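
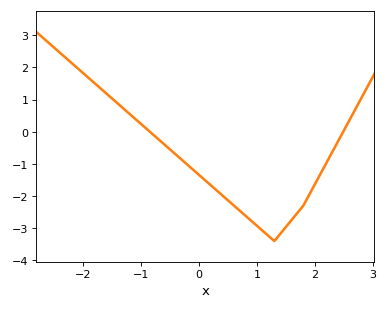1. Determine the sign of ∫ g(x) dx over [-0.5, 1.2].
negative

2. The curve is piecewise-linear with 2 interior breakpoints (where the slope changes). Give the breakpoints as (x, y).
(1.3, -3.4); (1.8, -2.3)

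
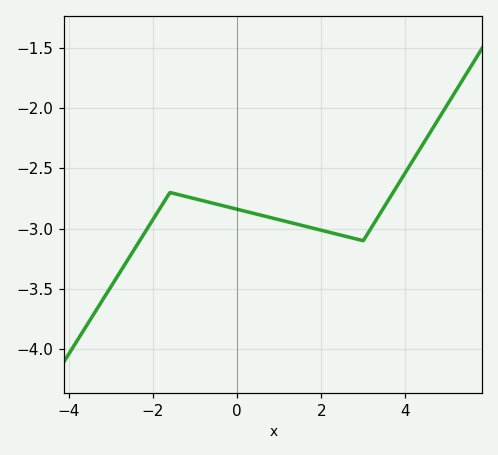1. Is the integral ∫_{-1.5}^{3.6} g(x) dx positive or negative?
negative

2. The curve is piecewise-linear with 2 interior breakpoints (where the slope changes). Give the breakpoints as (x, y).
(-1.6, -2.7); (3, -3.1)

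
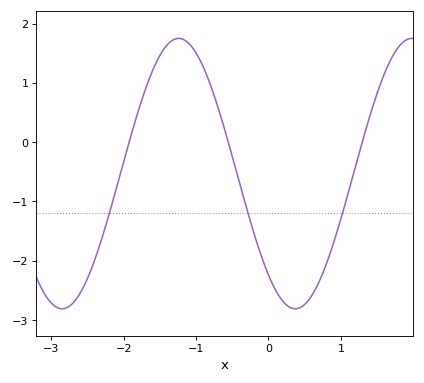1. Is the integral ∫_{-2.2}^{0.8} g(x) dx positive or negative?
negative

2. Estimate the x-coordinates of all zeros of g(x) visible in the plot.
-1.93, -0.556, 1.3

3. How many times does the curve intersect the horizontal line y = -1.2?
3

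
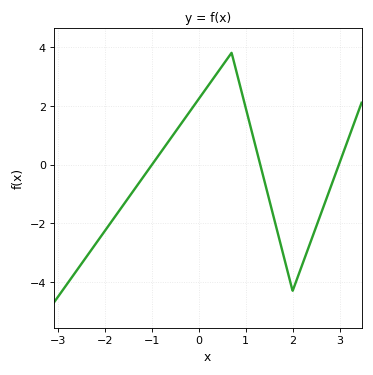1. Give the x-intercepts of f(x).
-0.995, 1.31, 2.99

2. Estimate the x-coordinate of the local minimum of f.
2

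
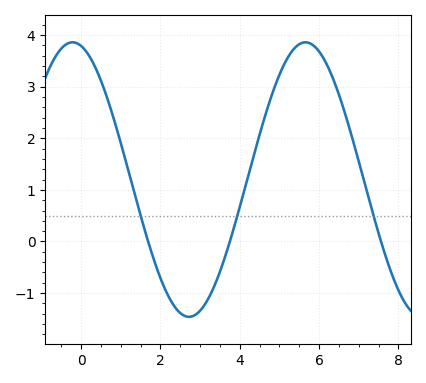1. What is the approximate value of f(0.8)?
2.4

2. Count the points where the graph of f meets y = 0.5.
3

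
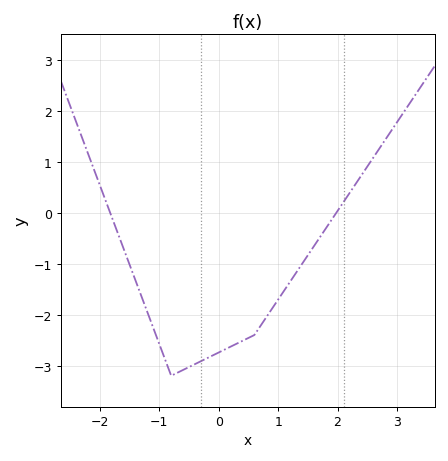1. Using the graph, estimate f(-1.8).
-0.1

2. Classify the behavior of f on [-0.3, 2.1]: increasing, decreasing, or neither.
increasing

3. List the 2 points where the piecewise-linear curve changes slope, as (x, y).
(-0.8, -3.2); (0.6, -2.4)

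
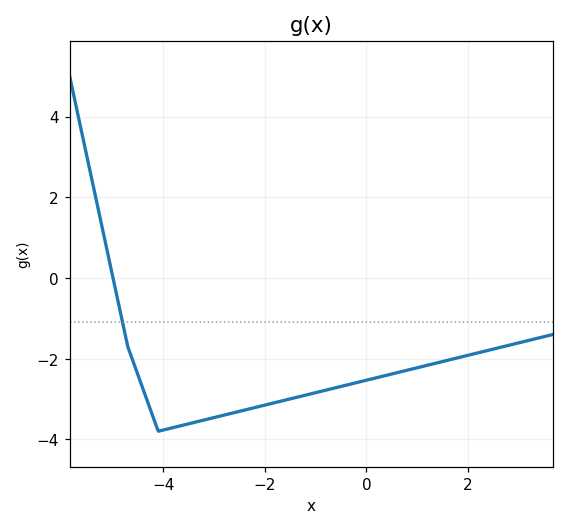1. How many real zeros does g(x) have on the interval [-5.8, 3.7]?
1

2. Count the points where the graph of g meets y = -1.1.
1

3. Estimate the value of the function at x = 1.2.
-2.16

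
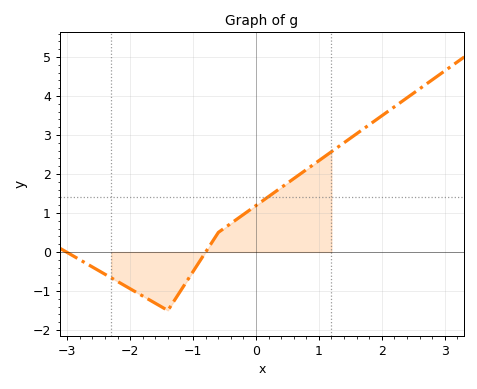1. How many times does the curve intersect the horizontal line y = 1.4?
1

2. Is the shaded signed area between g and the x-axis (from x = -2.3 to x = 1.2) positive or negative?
positive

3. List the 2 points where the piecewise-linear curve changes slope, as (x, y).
(-1.4, -1.5); (-0.6, 0.5)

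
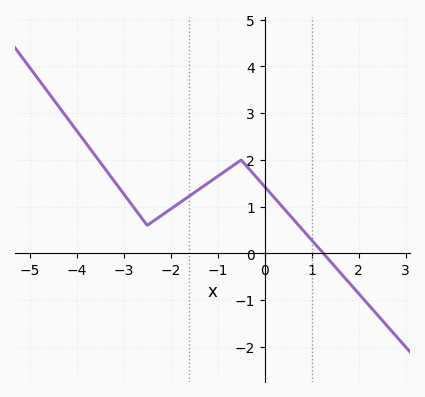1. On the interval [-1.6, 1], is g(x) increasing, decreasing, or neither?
neither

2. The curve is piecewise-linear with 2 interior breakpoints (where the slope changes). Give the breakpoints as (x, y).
(-2.5, 0.6); (-0.5, 2)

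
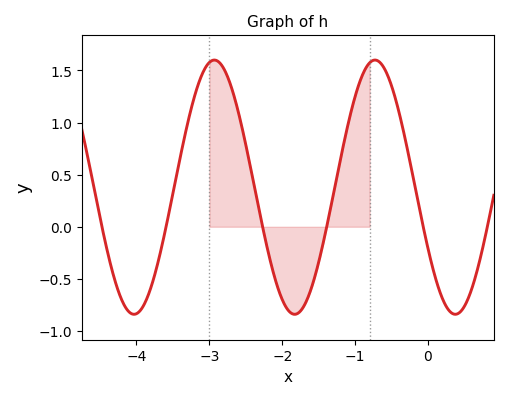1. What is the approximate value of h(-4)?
-0.834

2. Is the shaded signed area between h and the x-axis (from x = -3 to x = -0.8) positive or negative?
positive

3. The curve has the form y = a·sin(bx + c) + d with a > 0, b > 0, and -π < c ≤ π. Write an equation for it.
y = 1.22sin(2.85x - 2.64) + 0.38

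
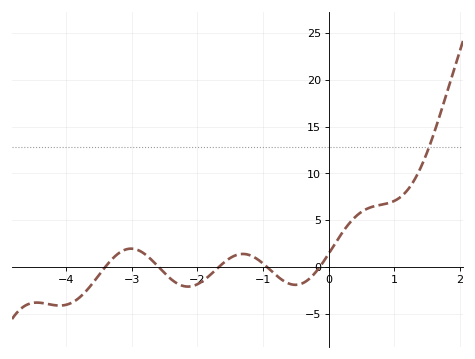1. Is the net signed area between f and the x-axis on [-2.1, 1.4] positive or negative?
positive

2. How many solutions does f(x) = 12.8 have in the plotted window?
1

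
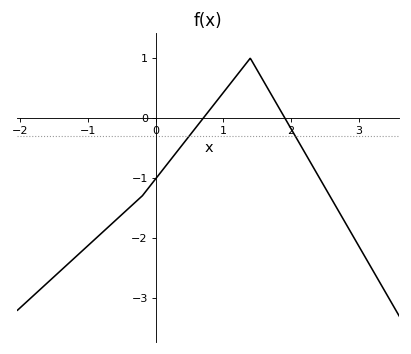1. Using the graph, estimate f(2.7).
-1.5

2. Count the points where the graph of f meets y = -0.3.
2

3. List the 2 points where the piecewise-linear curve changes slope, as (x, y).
(-0.2, -1.3); (1.4, 1)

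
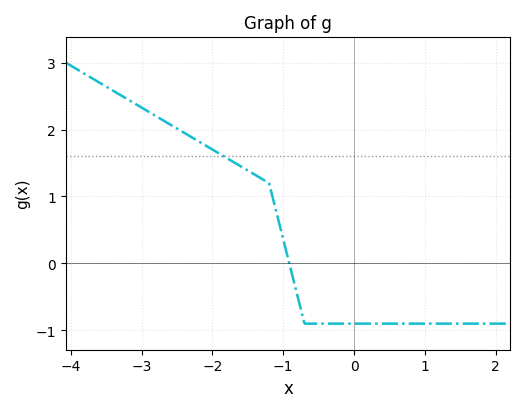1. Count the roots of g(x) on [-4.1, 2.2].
1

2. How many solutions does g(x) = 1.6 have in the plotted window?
1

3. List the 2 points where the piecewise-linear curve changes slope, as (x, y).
(-1.2, 1.2); (-0.7, -0.9)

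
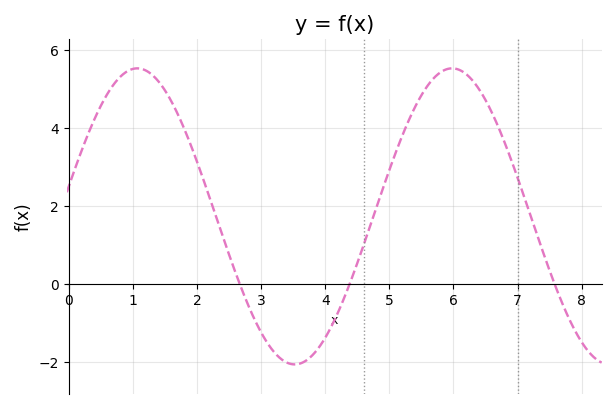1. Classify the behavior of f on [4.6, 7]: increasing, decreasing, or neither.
neither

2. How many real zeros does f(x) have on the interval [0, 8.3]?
3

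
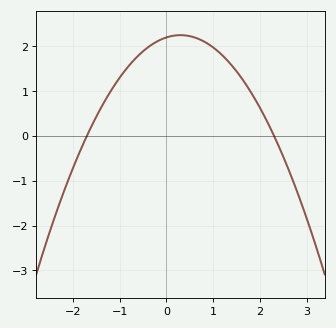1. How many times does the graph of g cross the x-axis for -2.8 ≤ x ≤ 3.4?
2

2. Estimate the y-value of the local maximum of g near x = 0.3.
2.2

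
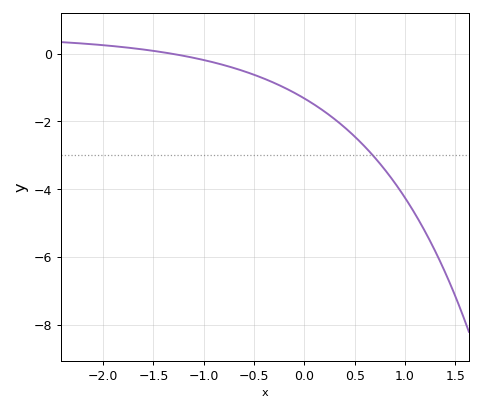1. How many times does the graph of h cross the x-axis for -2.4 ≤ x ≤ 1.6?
1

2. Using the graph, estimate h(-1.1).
-0.121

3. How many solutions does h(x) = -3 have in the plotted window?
1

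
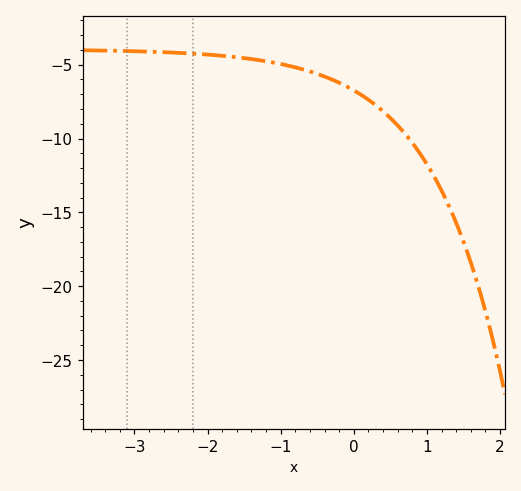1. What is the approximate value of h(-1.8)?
-4.4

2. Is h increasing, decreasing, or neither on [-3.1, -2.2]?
decreasing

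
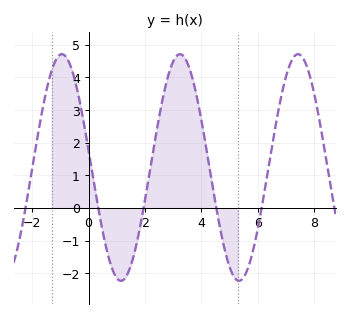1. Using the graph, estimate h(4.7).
-0.765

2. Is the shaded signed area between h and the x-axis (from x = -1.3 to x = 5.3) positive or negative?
positive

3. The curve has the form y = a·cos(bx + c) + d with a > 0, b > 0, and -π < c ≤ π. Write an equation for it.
y = 3.47cos(1.5x + 1.42) + 1.24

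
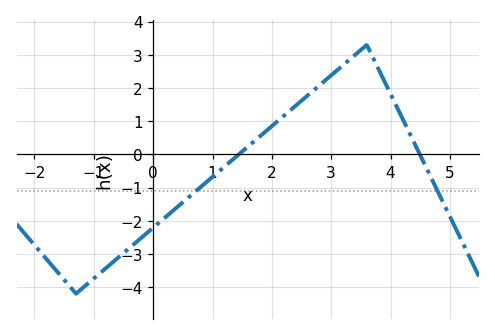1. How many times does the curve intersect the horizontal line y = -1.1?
2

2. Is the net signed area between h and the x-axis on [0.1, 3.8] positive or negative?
positive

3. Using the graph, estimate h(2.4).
1.5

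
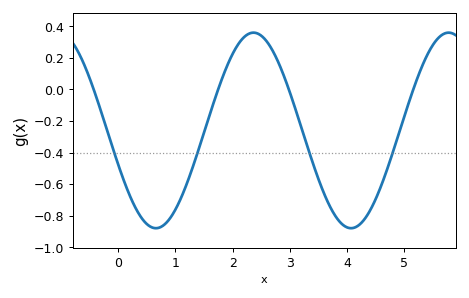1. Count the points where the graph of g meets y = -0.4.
4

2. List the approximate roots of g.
-0.431, 1.75, 2.98, 5.16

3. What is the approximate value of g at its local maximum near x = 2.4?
0.36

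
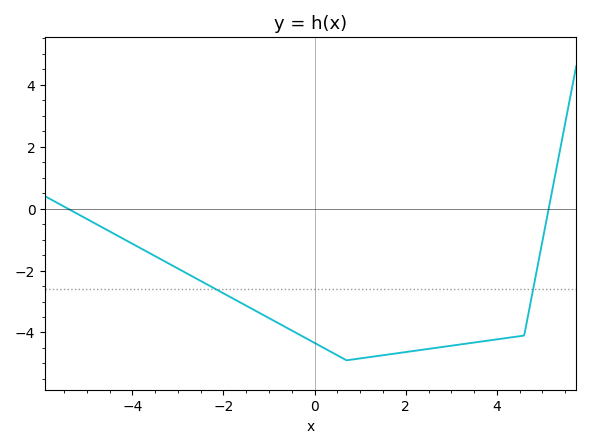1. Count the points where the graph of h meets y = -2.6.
2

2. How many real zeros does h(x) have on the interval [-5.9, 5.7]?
2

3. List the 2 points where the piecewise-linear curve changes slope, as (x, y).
(0.7, -4.9); (4.6, -4.1)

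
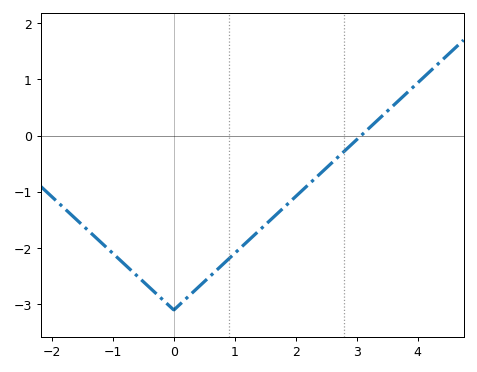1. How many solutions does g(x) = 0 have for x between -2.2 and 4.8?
1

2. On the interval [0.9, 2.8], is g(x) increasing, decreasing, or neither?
increasing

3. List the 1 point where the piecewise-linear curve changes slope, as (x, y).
(0, -3.1)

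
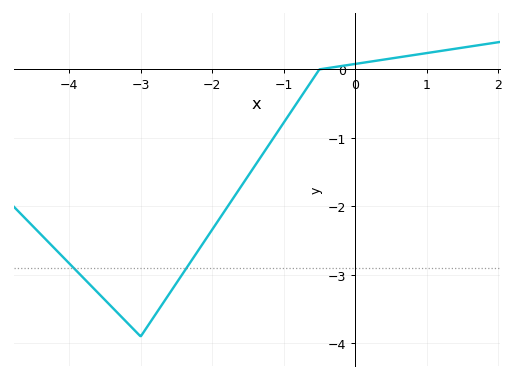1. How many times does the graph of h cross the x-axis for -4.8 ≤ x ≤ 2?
1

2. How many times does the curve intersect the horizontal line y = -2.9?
2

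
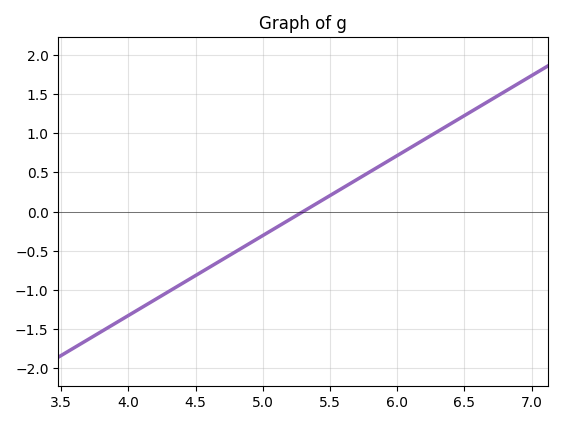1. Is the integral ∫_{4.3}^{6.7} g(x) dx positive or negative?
positive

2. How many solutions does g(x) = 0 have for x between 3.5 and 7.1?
1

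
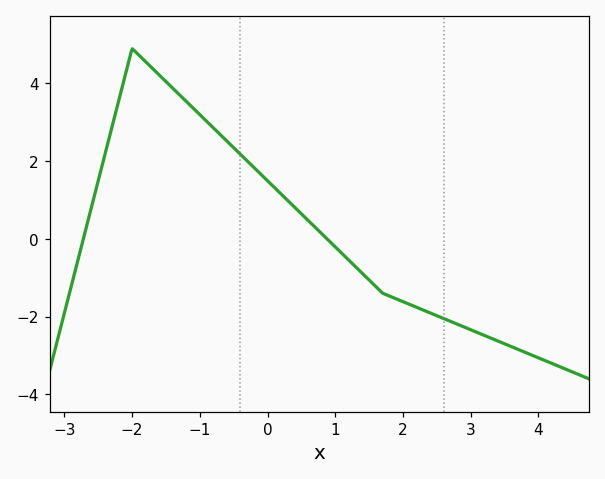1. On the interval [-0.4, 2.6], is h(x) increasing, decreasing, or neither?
decreasing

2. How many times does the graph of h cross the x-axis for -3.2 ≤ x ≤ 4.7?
2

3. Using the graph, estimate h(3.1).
-2.41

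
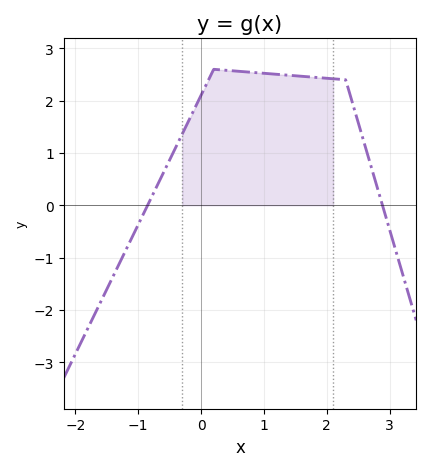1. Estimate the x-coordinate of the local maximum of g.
0.2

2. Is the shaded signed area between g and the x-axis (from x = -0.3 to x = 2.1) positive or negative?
positive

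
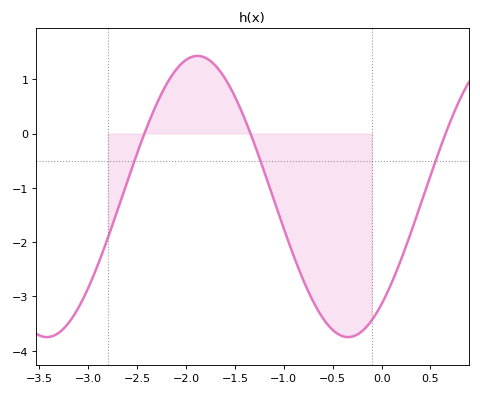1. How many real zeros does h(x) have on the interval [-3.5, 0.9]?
3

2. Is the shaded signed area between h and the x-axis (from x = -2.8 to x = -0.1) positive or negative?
negative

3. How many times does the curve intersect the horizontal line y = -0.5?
3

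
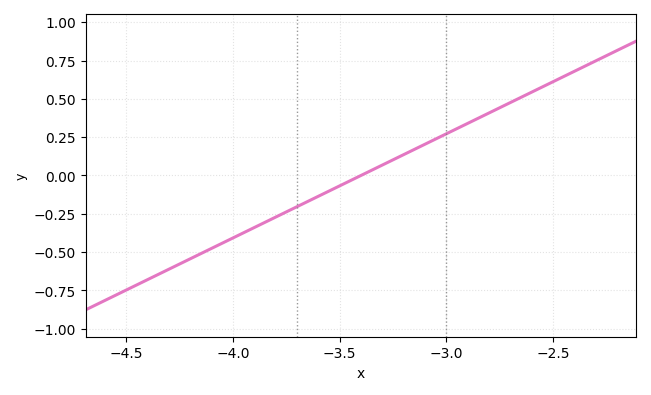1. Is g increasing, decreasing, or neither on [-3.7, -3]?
increasing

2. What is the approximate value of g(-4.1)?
-0.476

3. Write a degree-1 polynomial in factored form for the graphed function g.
y = 0.68(x + 3.4)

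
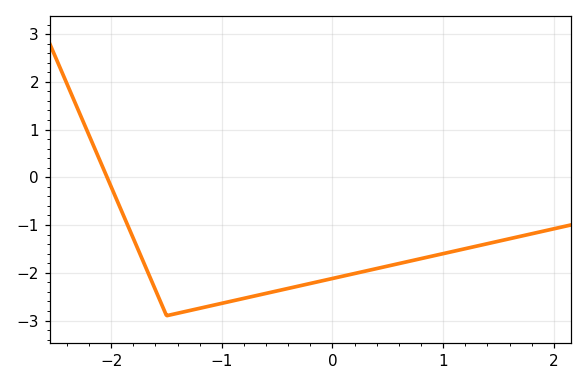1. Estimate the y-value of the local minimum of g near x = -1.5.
-2.9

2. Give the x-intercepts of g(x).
-2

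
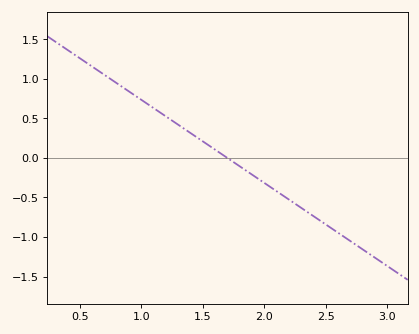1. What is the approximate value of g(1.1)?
0.65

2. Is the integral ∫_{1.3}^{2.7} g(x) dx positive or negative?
negative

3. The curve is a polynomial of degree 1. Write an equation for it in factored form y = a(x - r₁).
y = -1.05(x - 1.7)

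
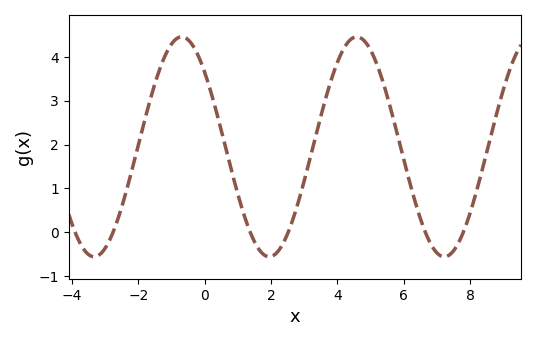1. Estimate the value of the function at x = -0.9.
4.4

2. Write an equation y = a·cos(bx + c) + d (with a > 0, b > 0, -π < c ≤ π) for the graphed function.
y = 2.51cos(1.2x + 0.83) + 1.95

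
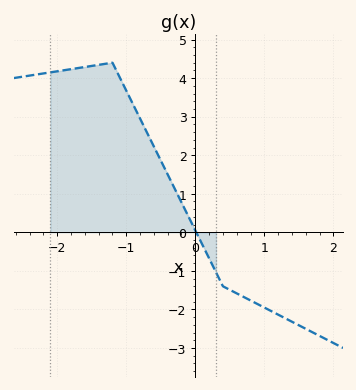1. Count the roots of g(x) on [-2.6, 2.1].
1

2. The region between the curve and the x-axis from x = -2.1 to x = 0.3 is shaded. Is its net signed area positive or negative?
positive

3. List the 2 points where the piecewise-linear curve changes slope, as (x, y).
(-1.2, 4.4); (0.4, -1.4)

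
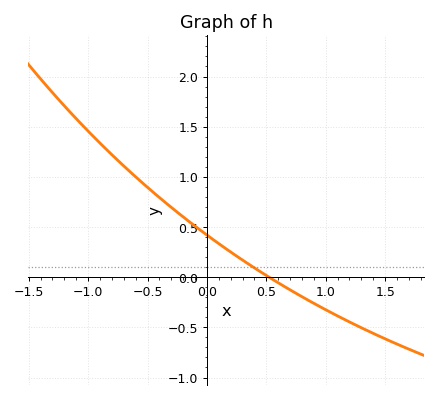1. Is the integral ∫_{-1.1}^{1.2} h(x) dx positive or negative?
positive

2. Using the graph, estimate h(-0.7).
1.1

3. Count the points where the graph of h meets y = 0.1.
1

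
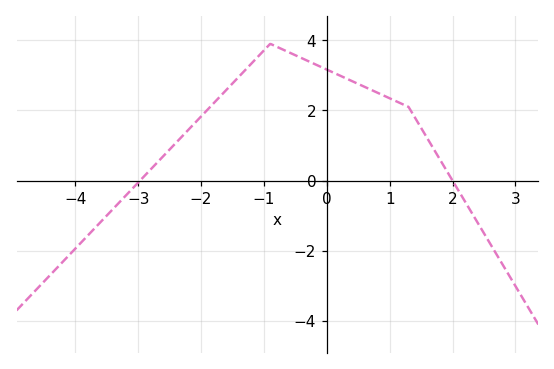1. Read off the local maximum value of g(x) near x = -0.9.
3.9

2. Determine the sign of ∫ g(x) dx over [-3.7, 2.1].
positive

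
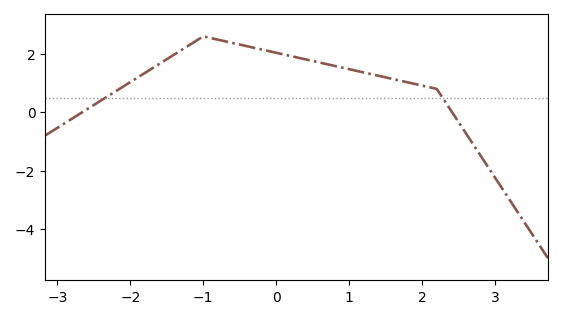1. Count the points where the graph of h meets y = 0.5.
2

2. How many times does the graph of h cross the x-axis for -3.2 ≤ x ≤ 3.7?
2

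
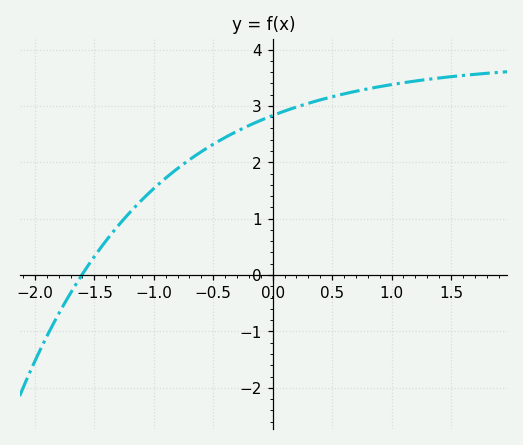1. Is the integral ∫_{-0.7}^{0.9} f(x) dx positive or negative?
positive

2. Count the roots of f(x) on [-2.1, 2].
1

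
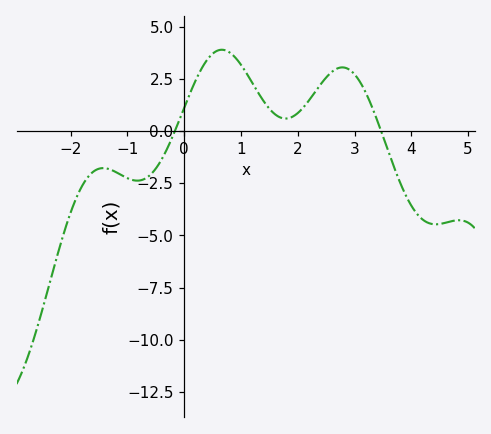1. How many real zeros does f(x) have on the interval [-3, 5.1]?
2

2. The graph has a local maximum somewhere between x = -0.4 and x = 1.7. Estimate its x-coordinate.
0.661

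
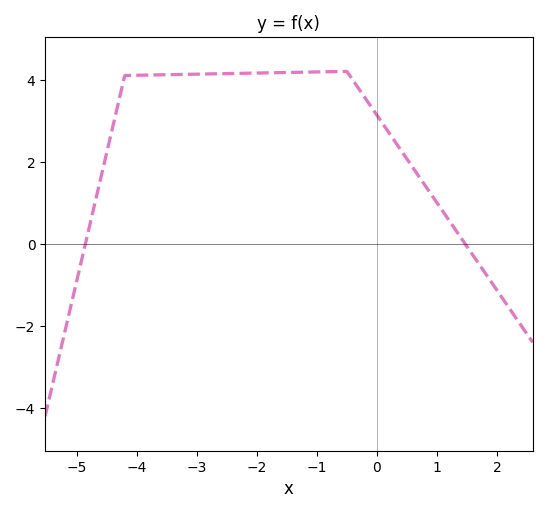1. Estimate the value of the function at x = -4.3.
3.47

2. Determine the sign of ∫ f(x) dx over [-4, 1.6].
positive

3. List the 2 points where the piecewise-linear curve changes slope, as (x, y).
(-4.2, 4.1); (-0.5, 4.2)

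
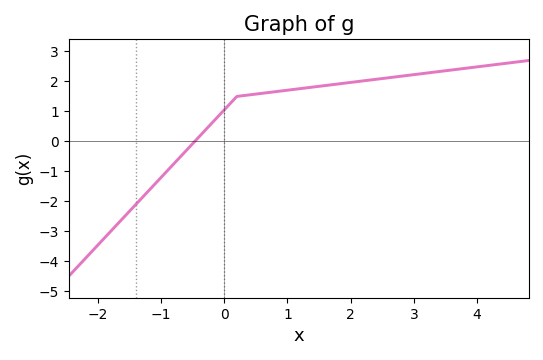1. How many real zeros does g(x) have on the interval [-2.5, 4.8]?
1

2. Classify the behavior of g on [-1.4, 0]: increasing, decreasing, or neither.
increasing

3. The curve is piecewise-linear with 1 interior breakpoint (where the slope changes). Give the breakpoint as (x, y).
(0.2, 1.5)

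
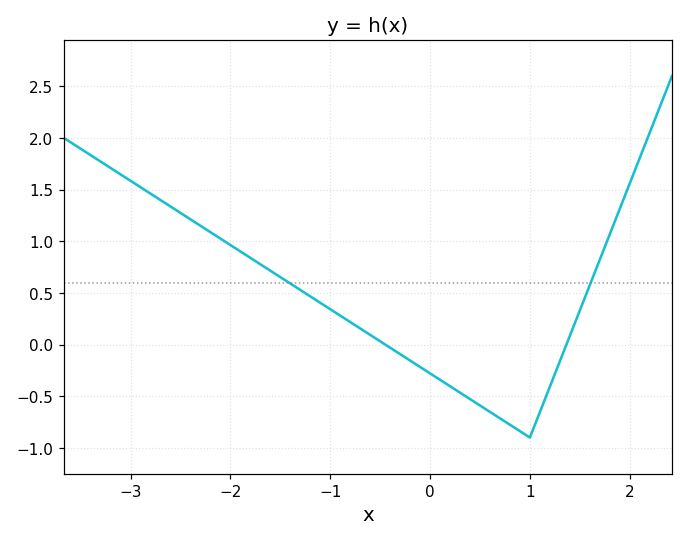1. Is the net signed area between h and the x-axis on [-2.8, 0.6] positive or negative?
positive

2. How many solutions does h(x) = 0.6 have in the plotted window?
2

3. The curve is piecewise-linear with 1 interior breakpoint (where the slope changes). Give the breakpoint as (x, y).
(1, -0.9)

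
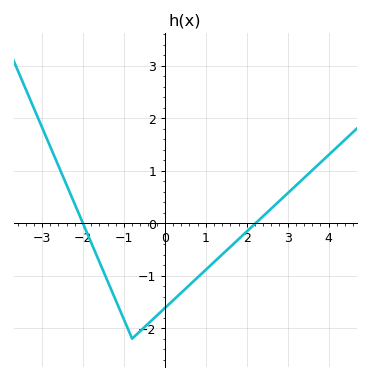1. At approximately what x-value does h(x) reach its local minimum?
-0.801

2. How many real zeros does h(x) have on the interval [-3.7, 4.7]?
2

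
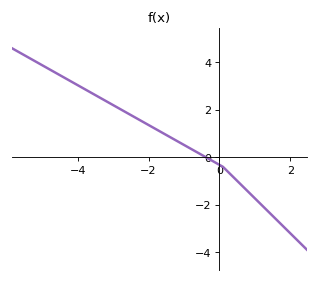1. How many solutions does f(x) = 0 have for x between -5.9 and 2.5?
1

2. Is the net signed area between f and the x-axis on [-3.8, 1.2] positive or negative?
positive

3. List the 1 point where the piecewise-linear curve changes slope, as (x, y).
(0.1, -0.4)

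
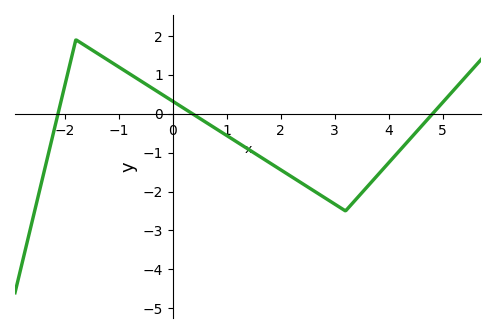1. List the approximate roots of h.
-2.13, 0.359, 4.81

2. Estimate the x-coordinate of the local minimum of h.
3.2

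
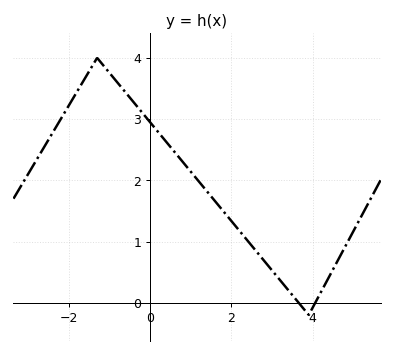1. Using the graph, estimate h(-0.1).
3.03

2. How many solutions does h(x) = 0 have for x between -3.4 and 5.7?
2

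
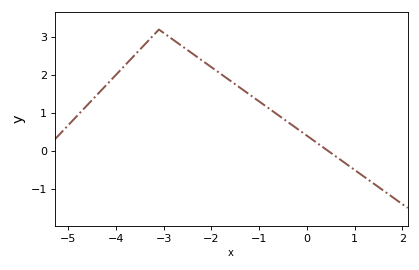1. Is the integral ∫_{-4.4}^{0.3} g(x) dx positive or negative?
positive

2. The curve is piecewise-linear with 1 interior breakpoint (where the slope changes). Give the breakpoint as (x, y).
(-3.1, 3.2)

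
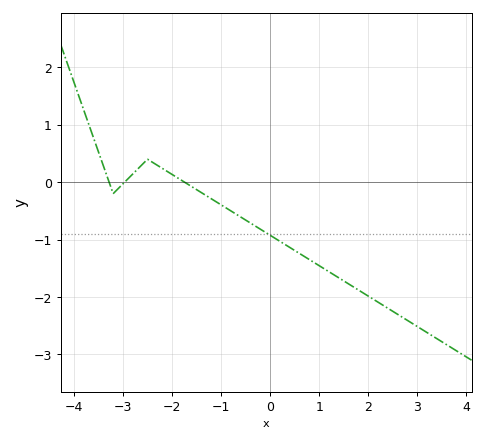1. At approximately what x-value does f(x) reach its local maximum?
-2.5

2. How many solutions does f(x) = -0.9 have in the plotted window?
1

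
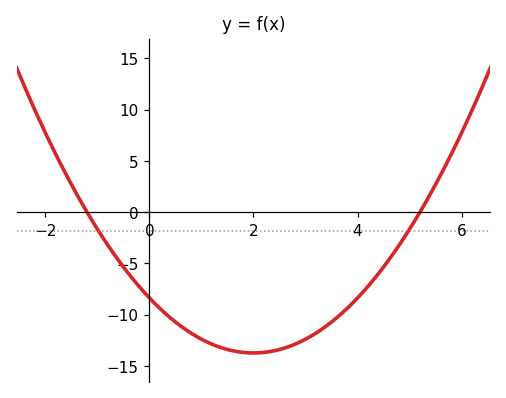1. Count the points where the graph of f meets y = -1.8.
2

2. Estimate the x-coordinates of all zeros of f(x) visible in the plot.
-1.2, 5.2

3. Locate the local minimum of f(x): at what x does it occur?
2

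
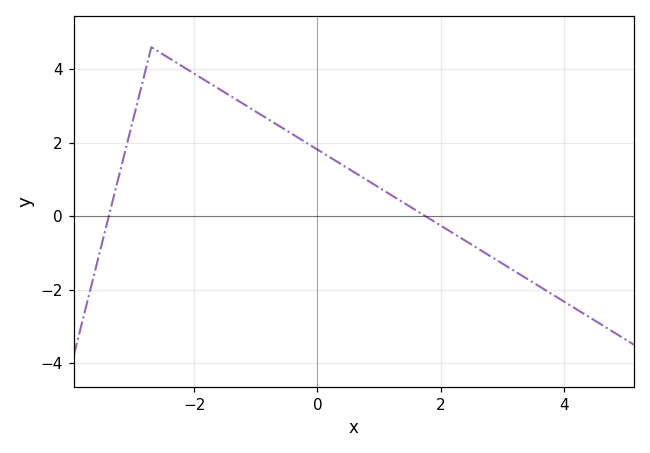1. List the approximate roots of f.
-3.4, 1.8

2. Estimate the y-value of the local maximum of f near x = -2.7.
4.6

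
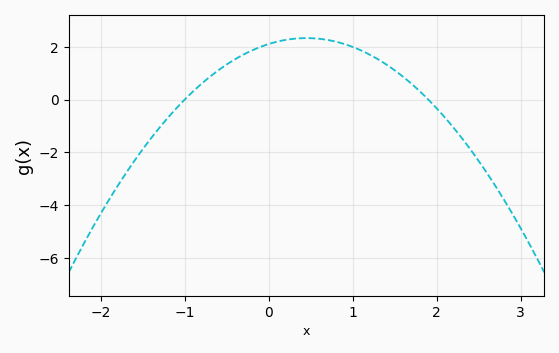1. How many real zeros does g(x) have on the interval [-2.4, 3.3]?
2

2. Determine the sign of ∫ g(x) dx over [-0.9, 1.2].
positive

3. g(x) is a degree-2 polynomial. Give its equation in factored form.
y = -1.11(x + 1)(x - 1.9)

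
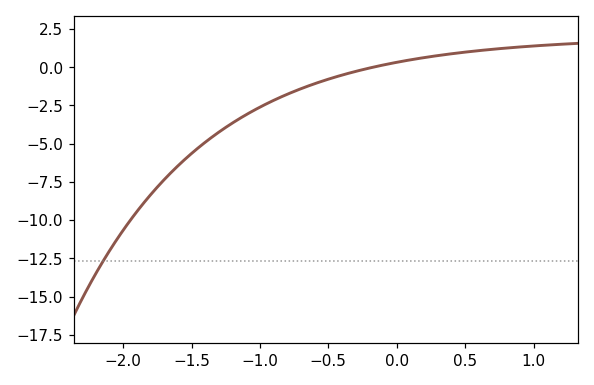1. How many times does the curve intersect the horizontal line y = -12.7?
1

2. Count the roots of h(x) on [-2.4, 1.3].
1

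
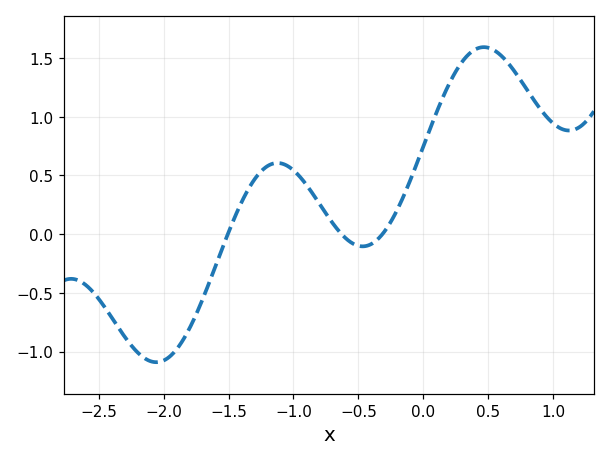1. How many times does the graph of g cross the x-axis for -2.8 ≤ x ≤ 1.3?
3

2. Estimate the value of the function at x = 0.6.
1.5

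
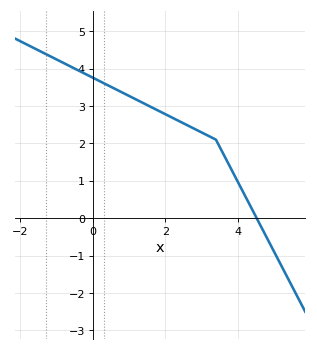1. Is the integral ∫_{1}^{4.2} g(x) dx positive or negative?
positive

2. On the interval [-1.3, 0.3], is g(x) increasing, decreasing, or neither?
decreasing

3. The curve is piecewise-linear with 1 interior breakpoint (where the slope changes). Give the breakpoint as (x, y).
(3.4, 2.1)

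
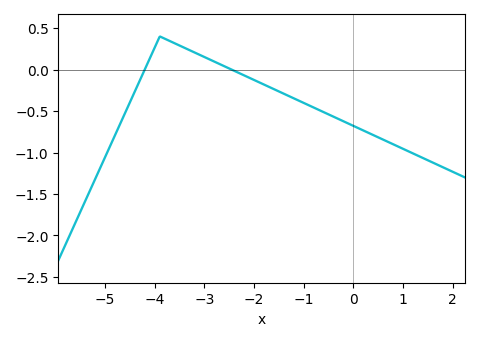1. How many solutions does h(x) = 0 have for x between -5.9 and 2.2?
2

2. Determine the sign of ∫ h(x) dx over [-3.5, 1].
negative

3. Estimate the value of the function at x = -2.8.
0.1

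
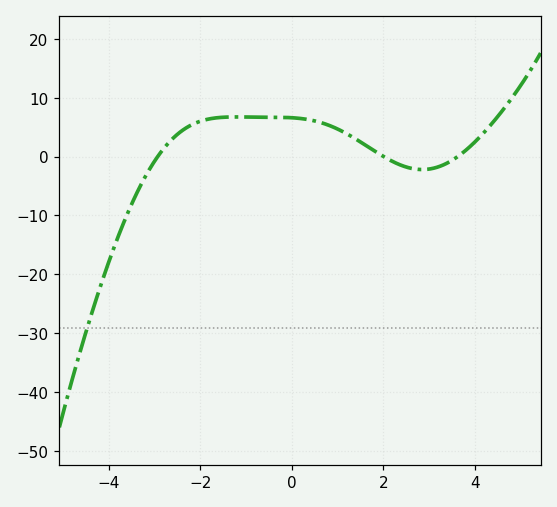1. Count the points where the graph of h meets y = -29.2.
1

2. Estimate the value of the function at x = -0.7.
6.69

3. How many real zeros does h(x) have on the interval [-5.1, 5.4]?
3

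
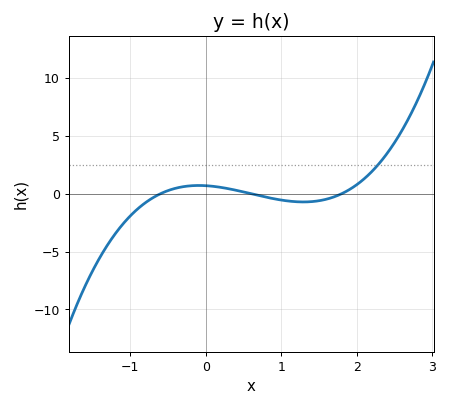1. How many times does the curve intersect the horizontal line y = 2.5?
1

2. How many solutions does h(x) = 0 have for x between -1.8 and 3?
3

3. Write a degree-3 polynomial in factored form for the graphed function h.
y = 1.07(x + 0.6)(x - 0.6)(x - 1.8)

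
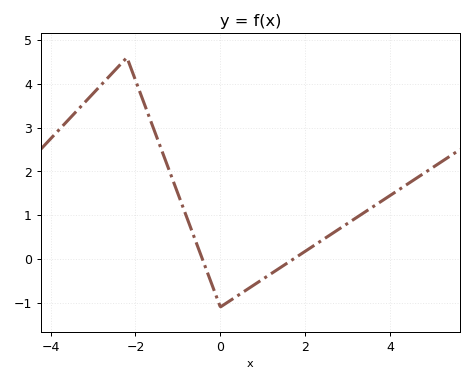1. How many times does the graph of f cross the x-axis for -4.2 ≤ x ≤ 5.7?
2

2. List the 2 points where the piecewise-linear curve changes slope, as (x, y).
(-2.2, 4.6); (0, -1.1)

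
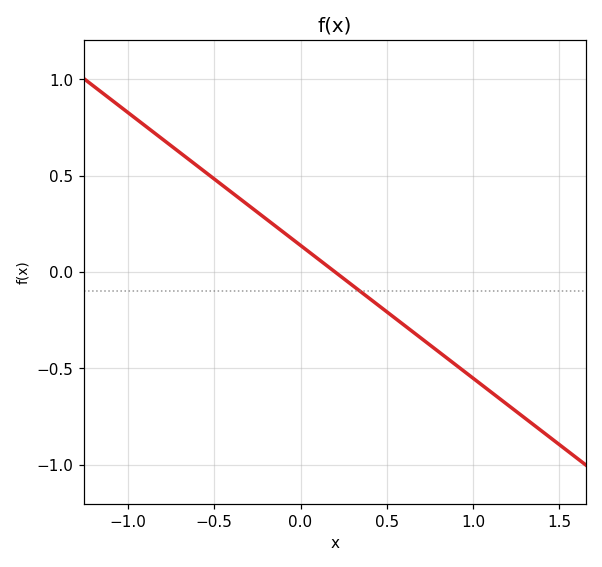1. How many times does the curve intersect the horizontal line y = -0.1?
1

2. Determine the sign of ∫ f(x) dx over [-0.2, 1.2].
negative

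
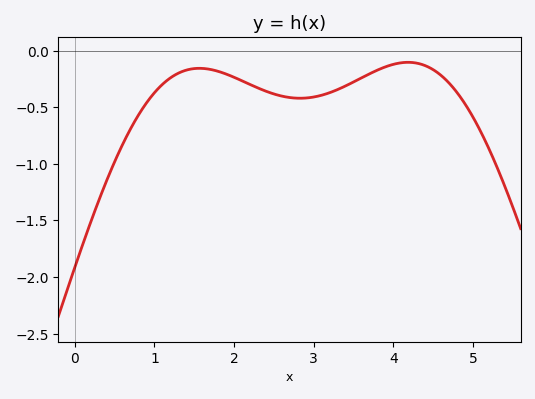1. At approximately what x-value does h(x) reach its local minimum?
2.83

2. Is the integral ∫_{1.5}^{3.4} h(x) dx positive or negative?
negative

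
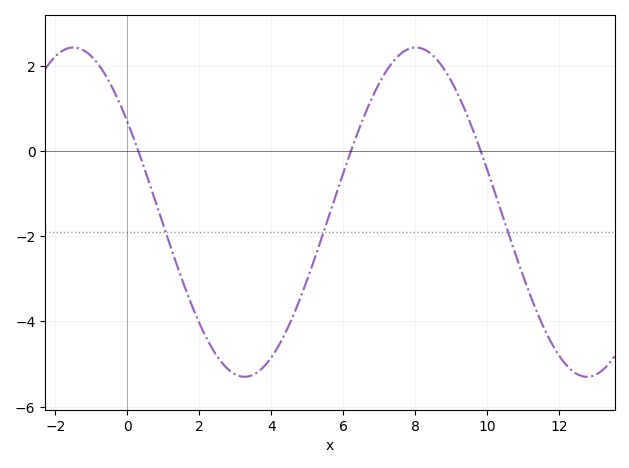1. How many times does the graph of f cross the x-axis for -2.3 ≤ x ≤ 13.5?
3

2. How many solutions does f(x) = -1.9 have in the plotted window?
3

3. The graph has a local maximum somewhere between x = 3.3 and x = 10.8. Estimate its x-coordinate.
8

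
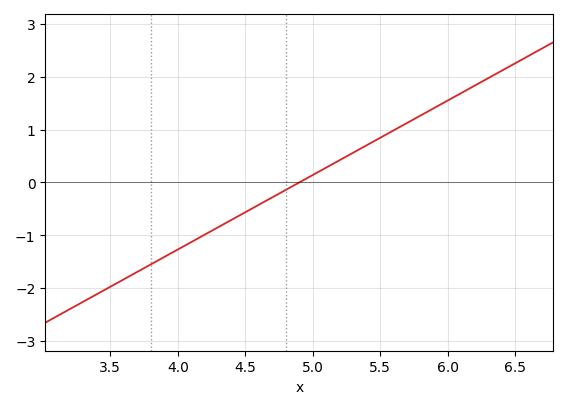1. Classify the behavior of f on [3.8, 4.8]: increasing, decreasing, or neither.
increasing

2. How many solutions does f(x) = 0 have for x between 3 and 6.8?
1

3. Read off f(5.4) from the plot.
0.705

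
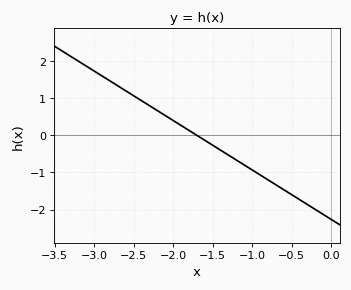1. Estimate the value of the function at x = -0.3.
-1.9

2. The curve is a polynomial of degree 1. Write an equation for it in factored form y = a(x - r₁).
y = -1.33(x + 1.7)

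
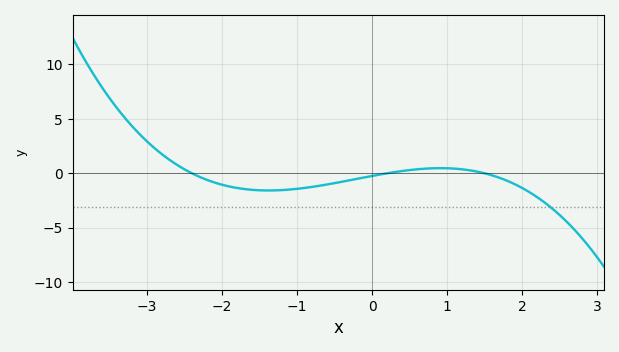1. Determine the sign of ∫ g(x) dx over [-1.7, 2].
negative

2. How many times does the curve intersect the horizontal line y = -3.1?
1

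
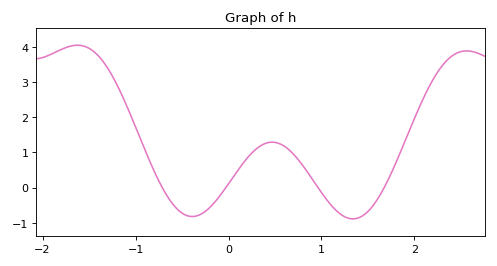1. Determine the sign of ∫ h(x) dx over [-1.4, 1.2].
positive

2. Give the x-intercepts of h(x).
-0.7, 0, 1, 1.7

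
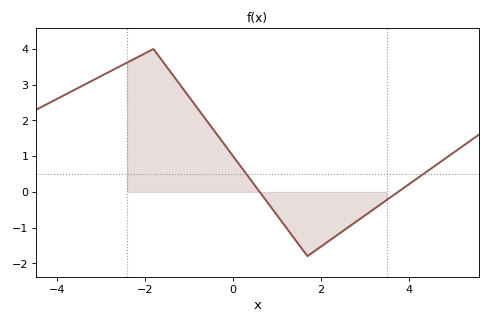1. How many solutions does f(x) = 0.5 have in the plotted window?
2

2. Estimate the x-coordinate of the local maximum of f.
-1.8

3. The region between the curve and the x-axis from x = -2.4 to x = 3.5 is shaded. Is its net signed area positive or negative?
positive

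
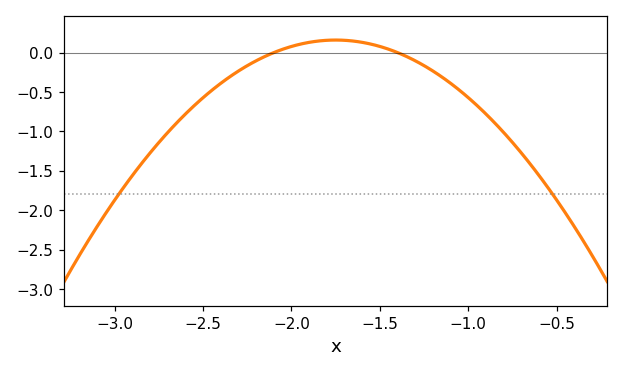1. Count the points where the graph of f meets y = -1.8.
2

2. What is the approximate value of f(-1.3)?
-0.1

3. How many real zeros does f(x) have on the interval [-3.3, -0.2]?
2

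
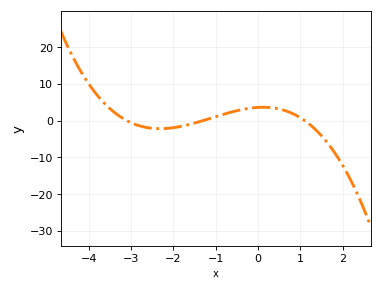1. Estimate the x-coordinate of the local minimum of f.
-2.32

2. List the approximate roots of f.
-3.1, -1.3, 1.1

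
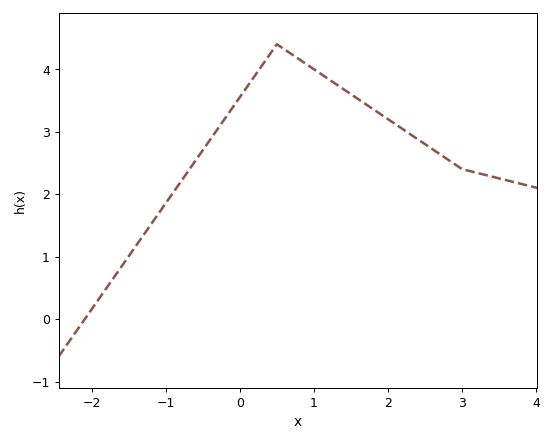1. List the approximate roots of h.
-2.1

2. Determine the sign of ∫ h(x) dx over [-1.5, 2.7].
positive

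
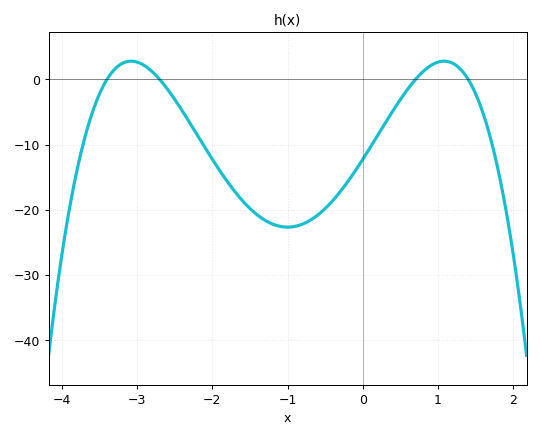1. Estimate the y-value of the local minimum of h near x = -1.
-22.6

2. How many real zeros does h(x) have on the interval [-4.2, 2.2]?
4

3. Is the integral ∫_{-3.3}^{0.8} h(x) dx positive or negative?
negative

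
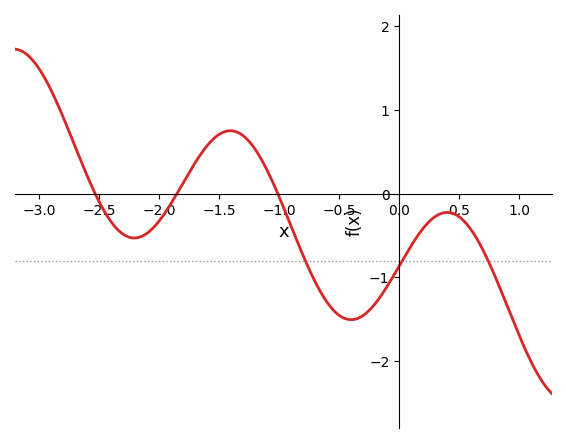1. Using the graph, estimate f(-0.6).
-1.3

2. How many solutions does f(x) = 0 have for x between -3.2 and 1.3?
3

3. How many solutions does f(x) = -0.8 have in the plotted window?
3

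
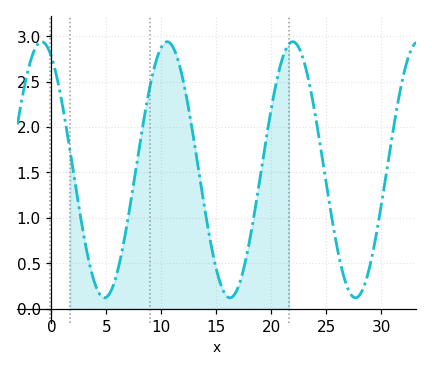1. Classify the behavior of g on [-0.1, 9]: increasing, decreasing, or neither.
neither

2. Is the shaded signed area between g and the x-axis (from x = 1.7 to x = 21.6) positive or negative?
positive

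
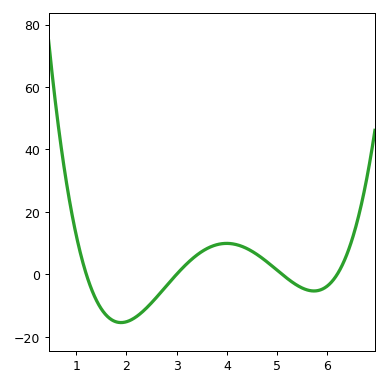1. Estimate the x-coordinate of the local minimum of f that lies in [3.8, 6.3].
5.74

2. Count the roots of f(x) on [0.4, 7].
4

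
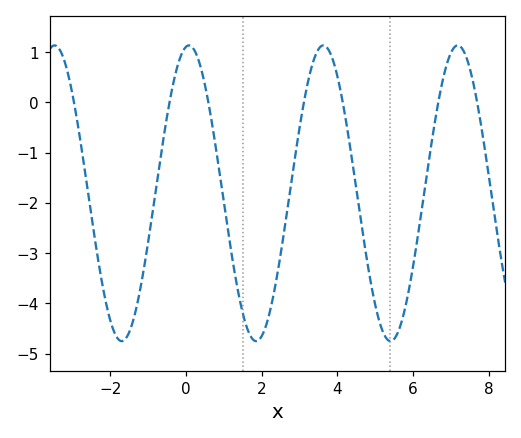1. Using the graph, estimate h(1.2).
-2.99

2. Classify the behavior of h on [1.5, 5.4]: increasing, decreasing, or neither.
neither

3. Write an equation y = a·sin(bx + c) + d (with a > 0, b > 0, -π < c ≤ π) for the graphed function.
y = 2.94sin(1.77x + 1.43) - 1.81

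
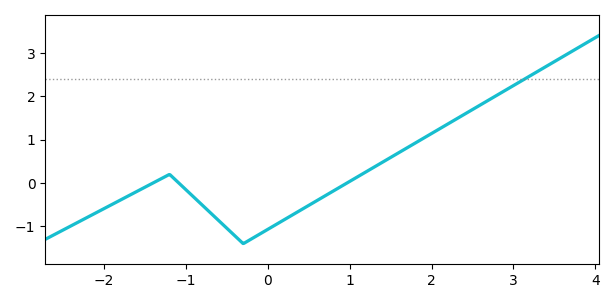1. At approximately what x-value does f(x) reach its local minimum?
-0.3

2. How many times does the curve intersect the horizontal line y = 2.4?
1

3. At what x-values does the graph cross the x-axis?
-1.4, -1.1, 1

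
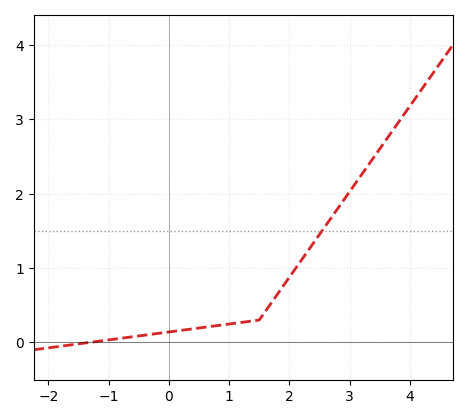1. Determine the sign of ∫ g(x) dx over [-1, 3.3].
positive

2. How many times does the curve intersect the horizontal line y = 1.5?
1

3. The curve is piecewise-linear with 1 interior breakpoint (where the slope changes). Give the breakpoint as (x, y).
(1.5, 0.3)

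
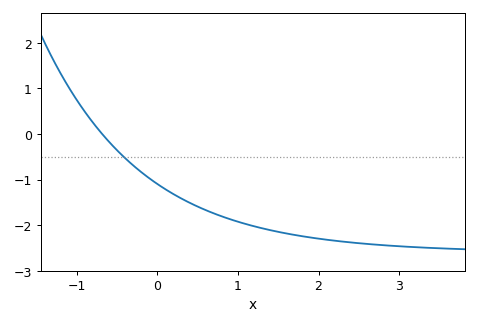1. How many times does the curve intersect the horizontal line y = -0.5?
1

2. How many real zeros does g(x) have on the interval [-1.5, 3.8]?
1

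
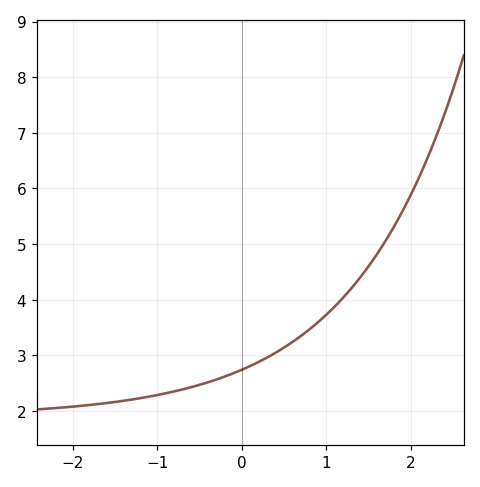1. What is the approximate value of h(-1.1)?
2.3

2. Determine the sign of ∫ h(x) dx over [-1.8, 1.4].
positive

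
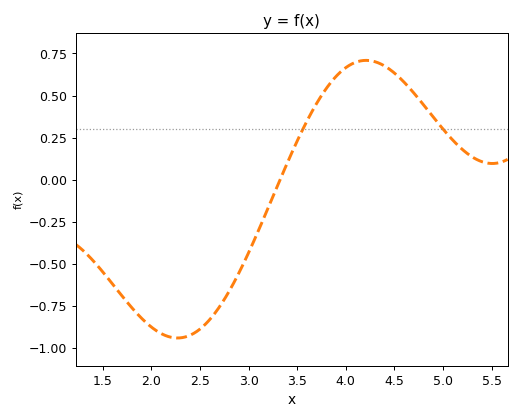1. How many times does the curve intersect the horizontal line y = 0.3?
2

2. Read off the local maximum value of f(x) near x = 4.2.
0.7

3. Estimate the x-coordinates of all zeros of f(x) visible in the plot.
3.3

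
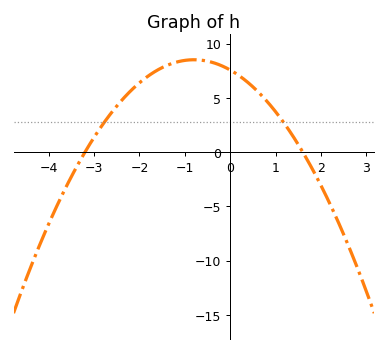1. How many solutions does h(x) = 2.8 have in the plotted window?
2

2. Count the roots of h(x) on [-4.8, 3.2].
2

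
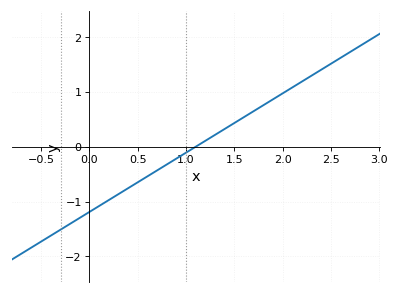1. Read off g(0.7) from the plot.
-0.432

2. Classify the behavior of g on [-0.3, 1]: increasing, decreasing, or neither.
increasing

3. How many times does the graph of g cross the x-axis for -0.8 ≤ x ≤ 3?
1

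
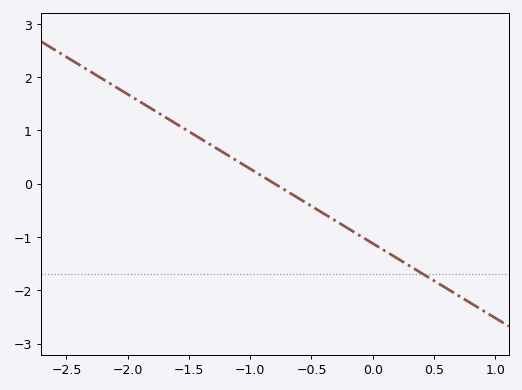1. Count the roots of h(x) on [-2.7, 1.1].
1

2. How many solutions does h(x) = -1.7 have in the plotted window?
1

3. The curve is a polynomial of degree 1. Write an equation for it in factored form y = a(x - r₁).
y = -1.4(x + 0.8)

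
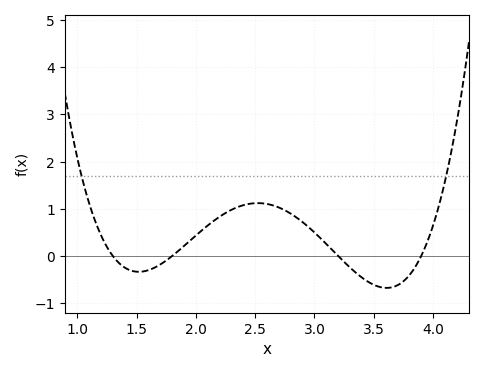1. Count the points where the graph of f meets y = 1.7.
2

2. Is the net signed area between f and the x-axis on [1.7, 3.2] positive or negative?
positive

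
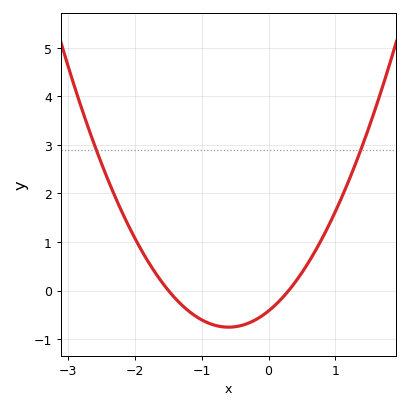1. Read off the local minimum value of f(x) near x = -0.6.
-0.753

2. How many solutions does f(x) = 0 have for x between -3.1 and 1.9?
2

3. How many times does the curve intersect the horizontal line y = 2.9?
2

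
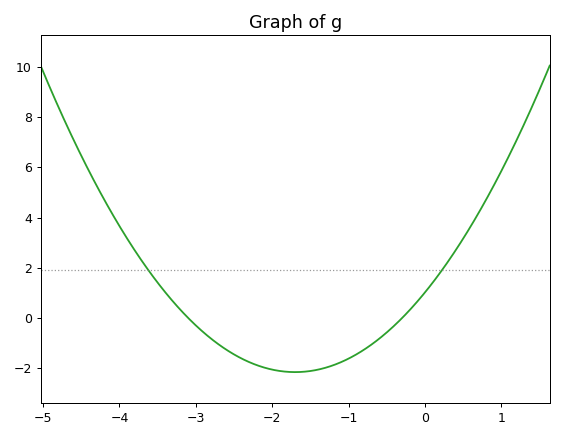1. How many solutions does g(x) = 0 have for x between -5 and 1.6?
2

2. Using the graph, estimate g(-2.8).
-0.8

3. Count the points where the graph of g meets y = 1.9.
2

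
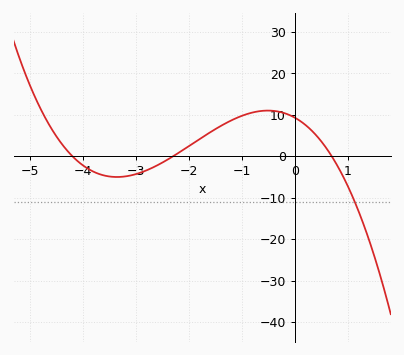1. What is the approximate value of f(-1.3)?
8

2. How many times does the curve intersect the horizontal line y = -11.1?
1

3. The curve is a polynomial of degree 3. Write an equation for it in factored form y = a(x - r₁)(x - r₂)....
y = -1.38(x + 4.2)(x + 2.3)(x - 0.7)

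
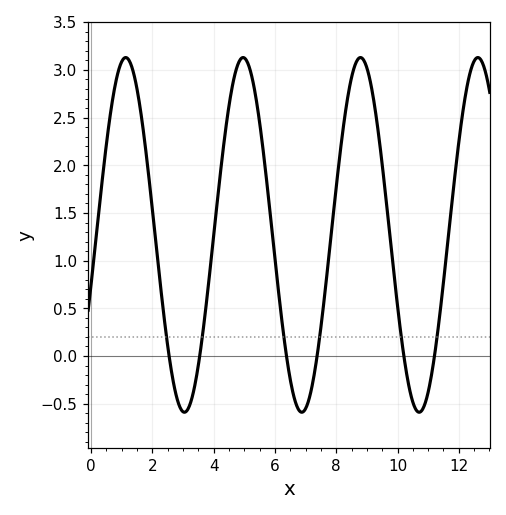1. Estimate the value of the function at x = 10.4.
-0.361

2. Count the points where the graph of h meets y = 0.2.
6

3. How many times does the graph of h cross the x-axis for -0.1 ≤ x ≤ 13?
6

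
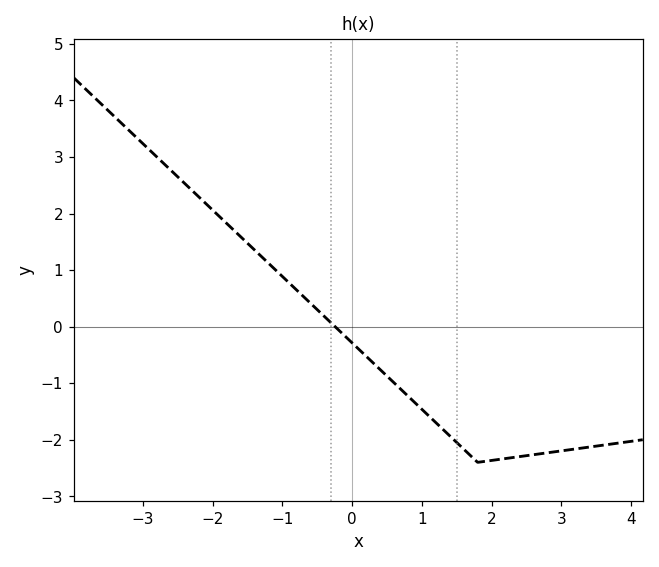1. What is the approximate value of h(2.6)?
-2.26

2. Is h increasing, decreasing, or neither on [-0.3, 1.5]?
decreasing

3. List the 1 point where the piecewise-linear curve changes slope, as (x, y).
(1.8, -2.4)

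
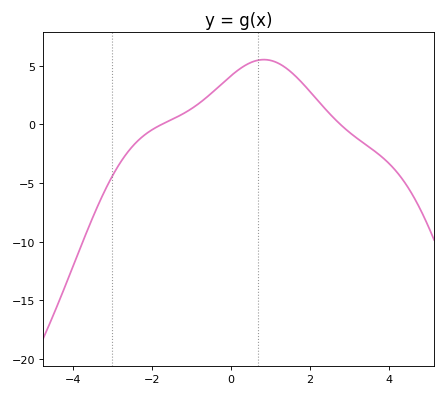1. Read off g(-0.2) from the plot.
3.54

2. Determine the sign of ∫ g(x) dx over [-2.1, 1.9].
positive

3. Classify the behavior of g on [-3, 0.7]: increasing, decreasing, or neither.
increasing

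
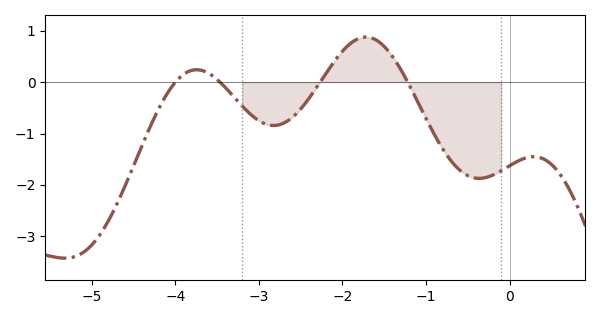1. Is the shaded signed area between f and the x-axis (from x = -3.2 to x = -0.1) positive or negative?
negative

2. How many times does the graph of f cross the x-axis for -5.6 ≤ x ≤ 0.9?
4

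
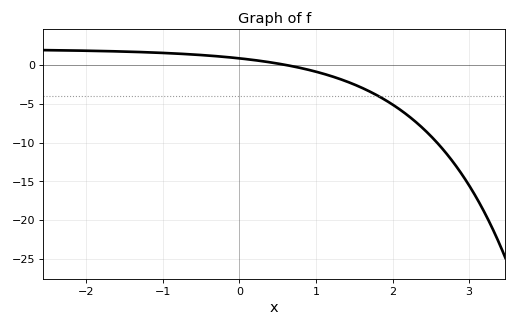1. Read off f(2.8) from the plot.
-12.5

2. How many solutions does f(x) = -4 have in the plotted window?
1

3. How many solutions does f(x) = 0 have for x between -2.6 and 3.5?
1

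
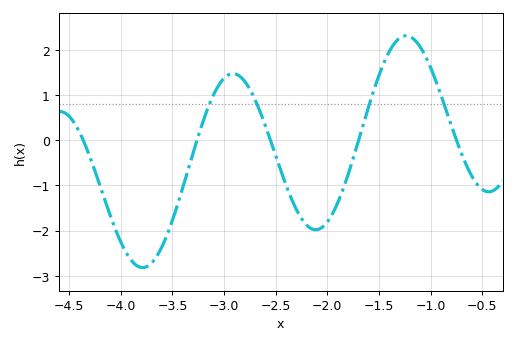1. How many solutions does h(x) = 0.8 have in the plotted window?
4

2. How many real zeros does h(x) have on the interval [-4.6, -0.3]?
5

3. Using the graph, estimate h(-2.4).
-0.995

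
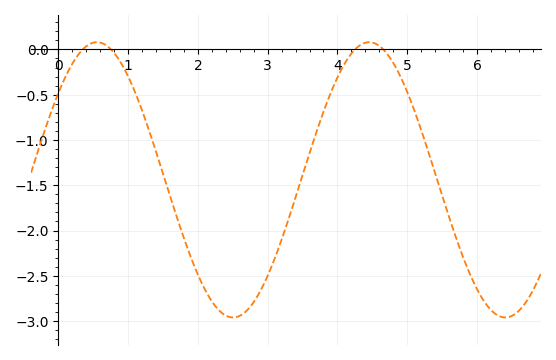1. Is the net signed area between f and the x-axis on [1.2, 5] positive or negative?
negative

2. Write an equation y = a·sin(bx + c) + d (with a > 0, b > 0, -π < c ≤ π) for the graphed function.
y = 1.52sin(1.61x + 0.682) - 1.44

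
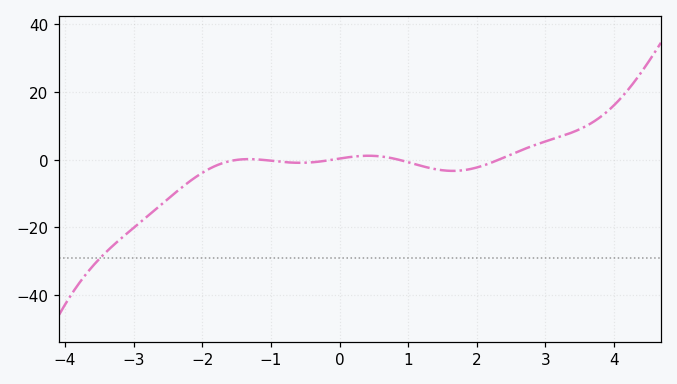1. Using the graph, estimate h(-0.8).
0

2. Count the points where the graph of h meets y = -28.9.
1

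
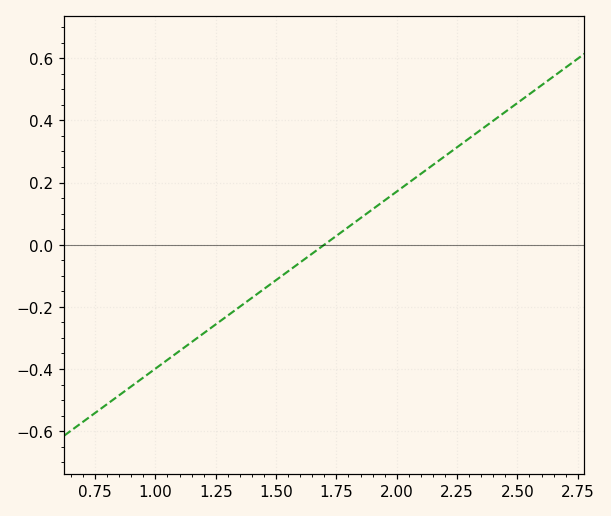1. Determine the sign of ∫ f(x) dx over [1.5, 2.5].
positive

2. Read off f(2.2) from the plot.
0.285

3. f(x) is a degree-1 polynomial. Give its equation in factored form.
y = 0.57(x - 1.7)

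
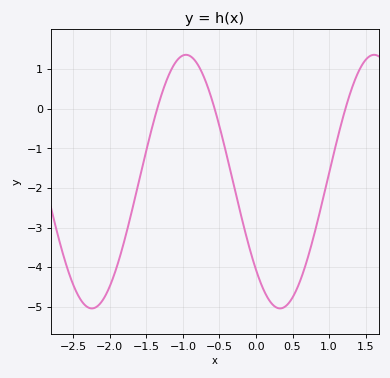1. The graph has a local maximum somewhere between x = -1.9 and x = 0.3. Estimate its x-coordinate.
-0.958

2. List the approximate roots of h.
-1.35, -0.566, 1.22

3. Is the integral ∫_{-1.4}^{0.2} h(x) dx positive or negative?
negative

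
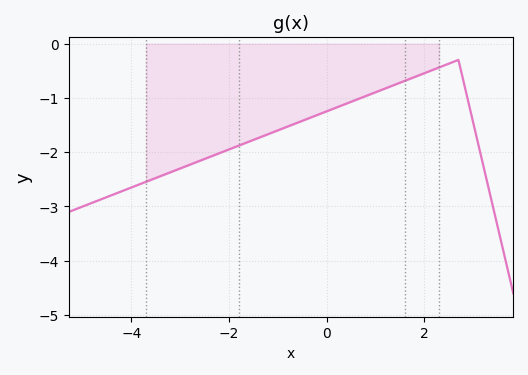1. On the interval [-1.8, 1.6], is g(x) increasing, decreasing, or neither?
increasing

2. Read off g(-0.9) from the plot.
-1.56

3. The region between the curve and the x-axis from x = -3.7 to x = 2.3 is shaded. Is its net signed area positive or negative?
negative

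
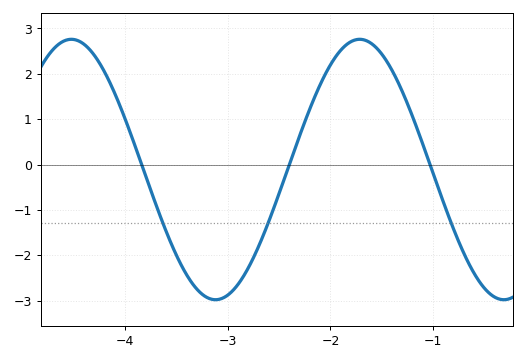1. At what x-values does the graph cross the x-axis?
-3.84, -2.4, -1.03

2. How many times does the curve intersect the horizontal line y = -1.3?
3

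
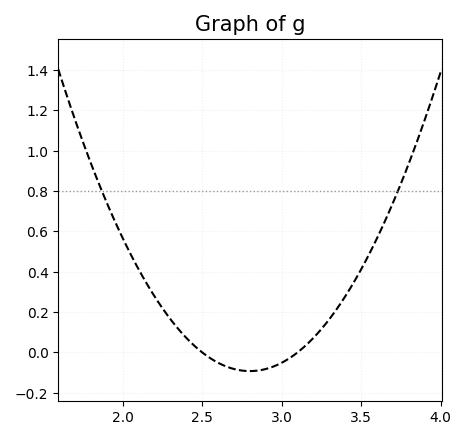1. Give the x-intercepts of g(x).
2.5, 3.1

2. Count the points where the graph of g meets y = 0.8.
2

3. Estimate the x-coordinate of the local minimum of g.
2.8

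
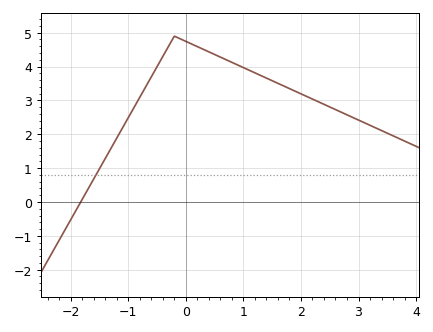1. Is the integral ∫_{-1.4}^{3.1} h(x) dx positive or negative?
positive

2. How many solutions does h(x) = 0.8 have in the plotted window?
1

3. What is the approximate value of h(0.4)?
4.43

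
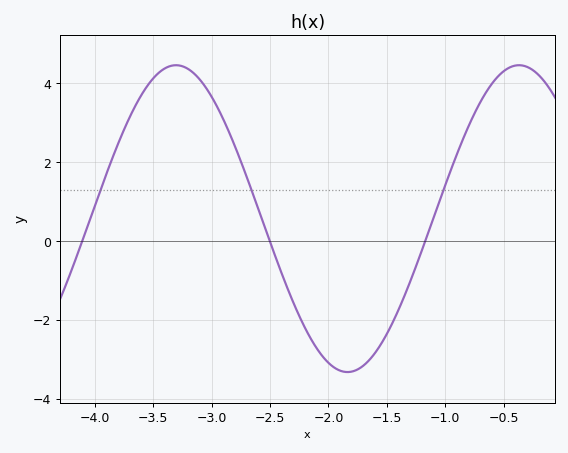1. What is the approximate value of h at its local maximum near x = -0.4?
4.4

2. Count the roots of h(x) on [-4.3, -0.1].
3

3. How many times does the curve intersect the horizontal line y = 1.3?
3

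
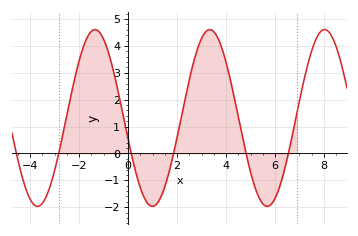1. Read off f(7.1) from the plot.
2.4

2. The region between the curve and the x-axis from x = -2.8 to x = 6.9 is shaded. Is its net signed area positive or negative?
positive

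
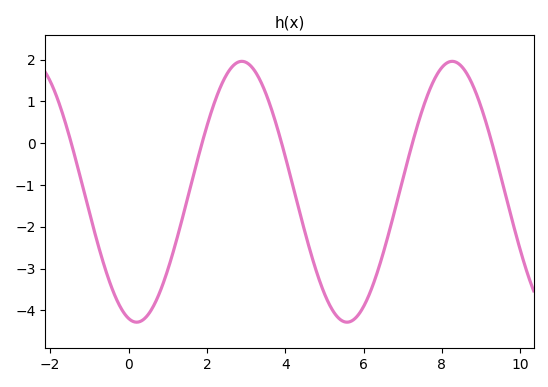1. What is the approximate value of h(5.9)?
-4.1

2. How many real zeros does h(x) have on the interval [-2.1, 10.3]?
5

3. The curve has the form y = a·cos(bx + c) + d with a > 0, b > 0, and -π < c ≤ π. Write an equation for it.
y = 3.12cos(1.2x + 2.9) - 1.16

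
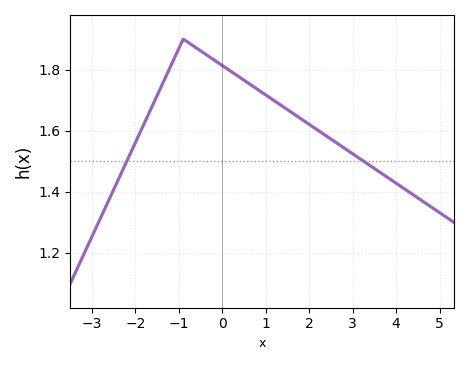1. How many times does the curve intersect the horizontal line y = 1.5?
2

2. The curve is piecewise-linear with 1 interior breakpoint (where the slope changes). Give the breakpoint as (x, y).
(-0.9, 1.9)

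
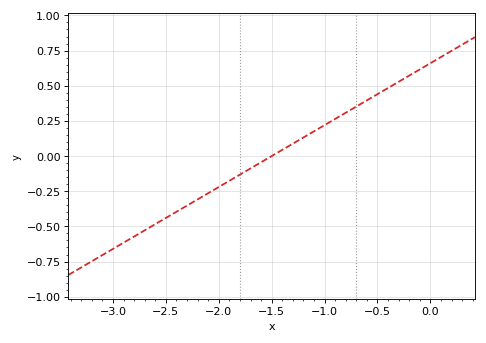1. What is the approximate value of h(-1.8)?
-0.14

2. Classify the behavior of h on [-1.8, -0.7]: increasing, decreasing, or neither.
increasing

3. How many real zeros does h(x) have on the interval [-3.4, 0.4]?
1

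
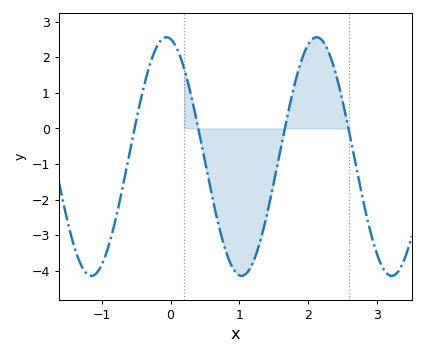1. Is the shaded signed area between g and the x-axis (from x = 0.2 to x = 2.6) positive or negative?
negative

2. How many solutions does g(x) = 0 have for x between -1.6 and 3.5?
4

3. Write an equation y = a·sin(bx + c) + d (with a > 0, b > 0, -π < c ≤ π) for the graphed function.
y = 3.35sin(2.9x + 1.7) - 0.79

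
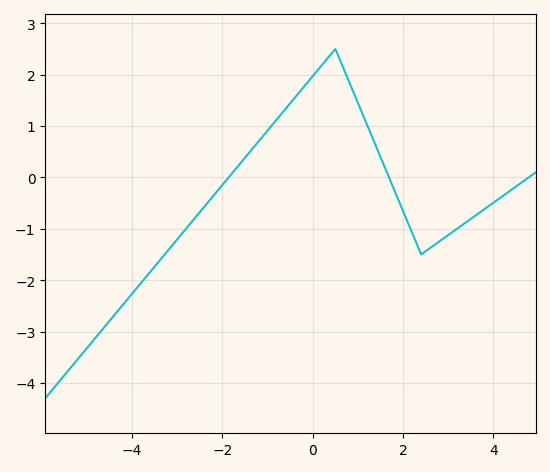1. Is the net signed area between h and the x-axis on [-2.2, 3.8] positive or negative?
positive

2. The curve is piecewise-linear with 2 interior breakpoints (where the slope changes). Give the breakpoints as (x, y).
(0.5, 2.5); (2.4, -1.5)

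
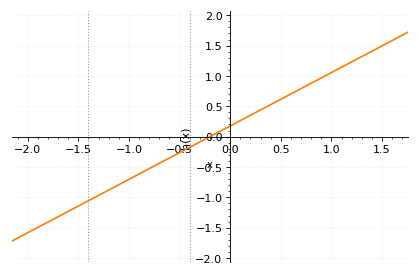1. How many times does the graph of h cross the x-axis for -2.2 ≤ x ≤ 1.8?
1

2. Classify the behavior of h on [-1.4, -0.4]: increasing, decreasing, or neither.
increasing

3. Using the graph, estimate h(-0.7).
-0.44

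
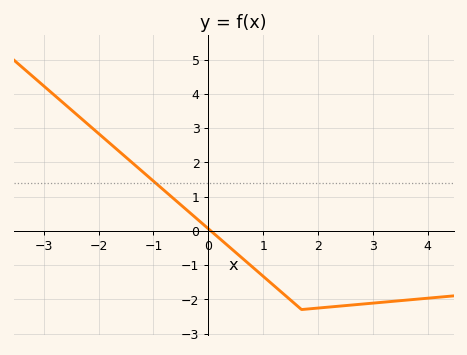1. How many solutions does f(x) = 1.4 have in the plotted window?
1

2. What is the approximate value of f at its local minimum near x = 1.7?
-2.3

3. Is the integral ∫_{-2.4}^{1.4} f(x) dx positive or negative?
positive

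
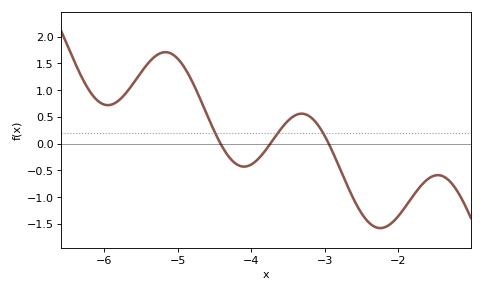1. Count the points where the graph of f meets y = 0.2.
3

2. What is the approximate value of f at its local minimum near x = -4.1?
-0.429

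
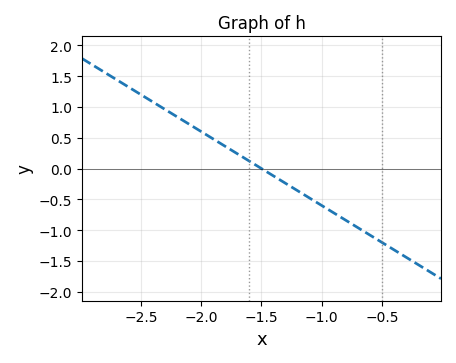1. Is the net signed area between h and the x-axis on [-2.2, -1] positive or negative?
positive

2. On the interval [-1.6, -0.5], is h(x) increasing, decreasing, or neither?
decreasing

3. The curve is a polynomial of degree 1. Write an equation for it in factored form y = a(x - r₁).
y = -1.2(x + 1.5)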